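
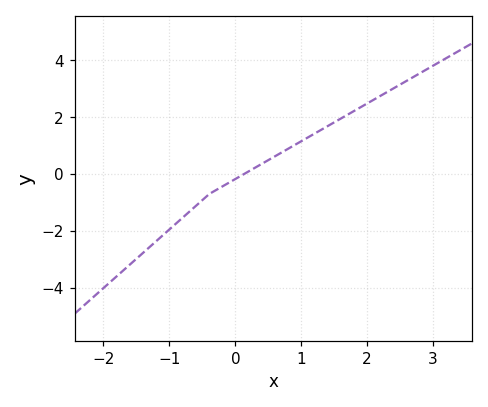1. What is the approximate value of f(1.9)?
2.35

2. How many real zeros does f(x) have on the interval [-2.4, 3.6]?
1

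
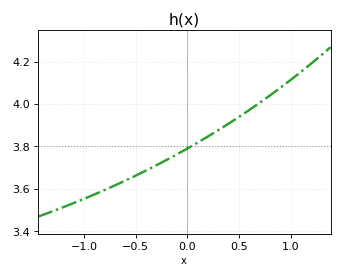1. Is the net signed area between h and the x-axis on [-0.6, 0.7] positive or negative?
positive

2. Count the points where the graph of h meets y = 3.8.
1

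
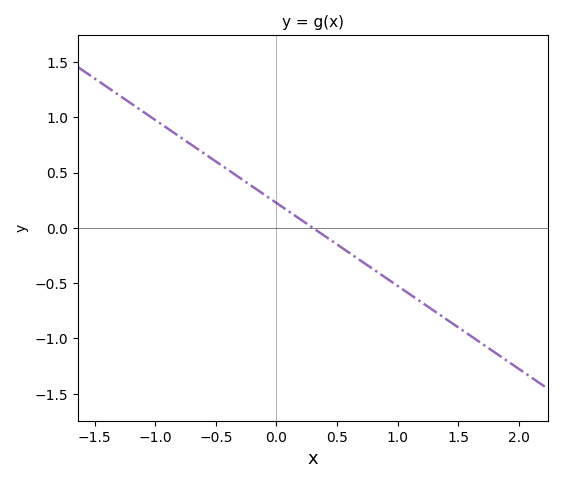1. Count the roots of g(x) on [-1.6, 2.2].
1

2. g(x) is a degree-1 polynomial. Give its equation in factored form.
y = -0.75(x - 0.3)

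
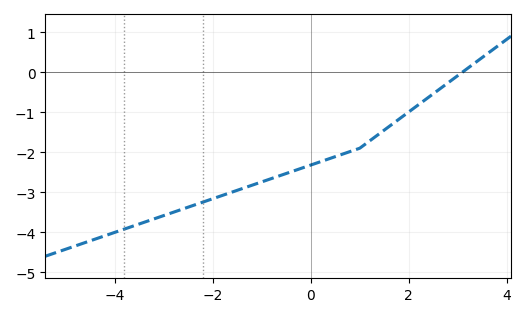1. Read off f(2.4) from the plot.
-0.629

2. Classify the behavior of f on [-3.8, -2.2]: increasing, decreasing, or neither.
increasing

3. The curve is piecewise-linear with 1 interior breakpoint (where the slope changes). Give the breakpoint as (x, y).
(1, -1.9)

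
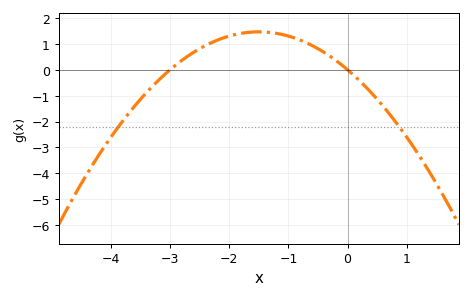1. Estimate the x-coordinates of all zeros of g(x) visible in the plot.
-3, 0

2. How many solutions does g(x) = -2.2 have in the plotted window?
2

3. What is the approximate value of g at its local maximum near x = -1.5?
1.46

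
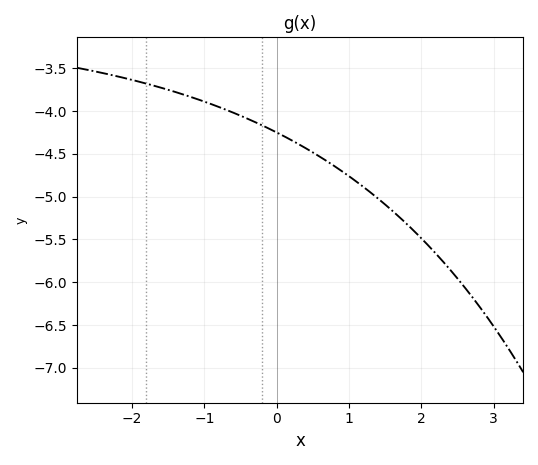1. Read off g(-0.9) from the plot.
-3.9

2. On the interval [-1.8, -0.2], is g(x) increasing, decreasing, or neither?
decreasing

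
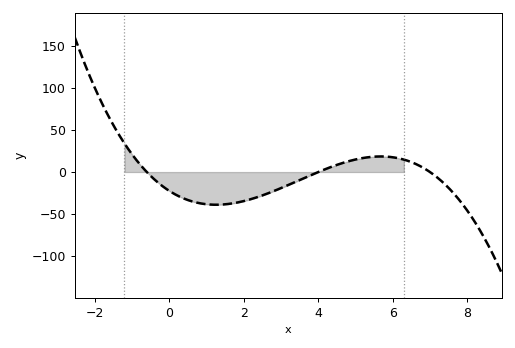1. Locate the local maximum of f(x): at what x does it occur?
5.68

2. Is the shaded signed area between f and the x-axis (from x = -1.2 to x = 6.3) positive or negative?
negative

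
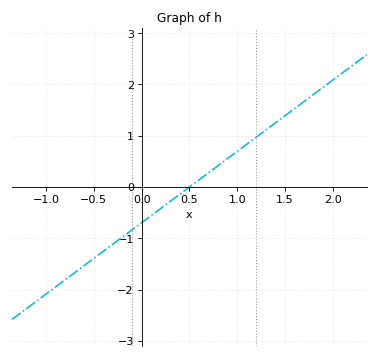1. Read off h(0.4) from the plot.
-0.1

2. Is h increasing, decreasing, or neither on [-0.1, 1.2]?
increasing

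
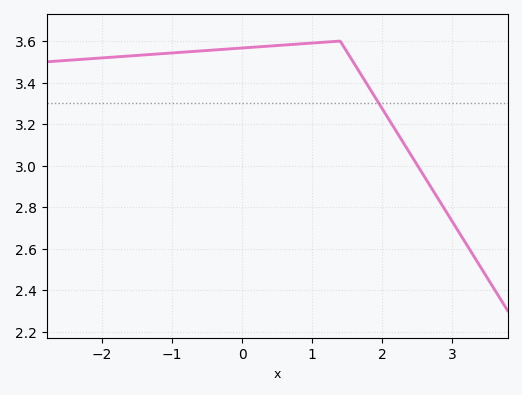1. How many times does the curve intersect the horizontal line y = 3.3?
1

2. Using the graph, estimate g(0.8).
3.58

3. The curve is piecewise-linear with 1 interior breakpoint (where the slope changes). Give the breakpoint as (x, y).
(1.4, 3.6)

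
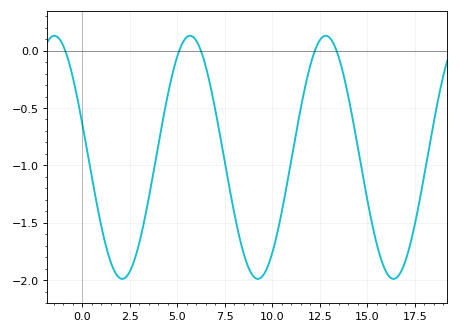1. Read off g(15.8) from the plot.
-1.85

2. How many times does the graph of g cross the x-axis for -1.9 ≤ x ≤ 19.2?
5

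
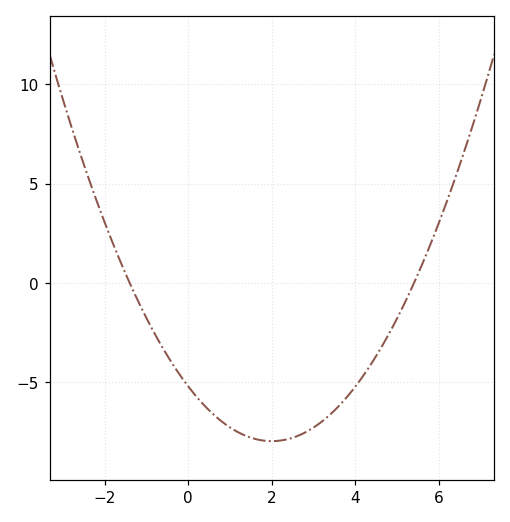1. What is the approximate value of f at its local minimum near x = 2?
-7.98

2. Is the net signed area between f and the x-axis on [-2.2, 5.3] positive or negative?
negative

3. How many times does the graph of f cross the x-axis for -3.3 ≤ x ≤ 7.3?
2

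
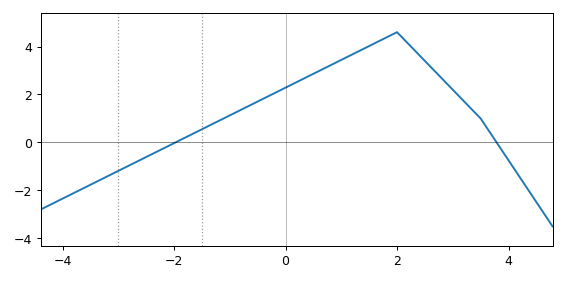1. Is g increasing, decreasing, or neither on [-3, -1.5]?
increasing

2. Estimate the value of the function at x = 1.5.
4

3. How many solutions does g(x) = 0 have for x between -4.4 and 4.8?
2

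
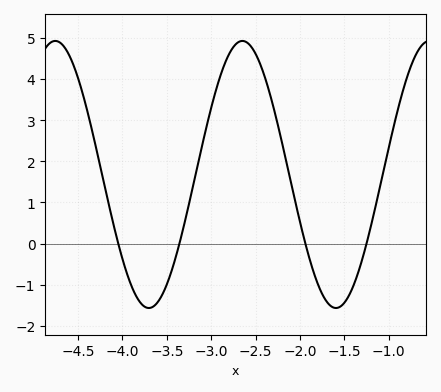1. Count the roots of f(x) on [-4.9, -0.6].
4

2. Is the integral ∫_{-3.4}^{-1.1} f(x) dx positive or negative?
positive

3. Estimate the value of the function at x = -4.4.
3.26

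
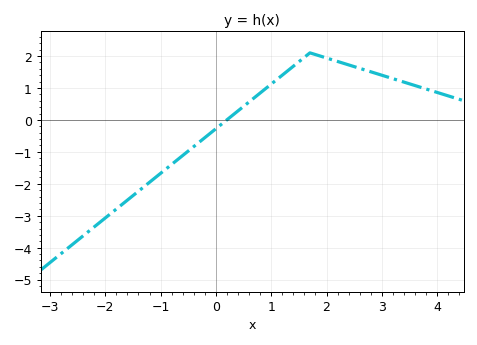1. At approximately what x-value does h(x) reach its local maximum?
1.8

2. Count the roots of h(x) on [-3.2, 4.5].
1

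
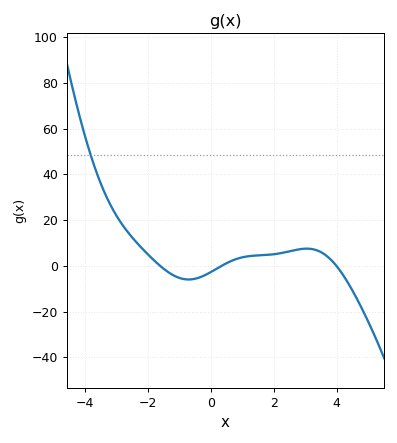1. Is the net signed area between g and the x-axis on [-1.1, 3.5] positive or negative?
positive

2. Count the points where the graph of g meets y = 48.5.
1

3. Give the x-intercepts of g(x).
-1.6, 0.4, 4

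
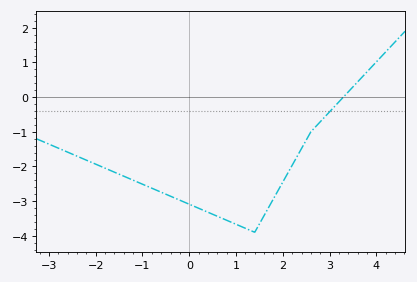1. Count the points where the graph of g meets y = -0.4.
1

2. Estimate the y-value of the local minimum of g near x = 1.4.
-3.9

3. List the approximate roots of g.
3.2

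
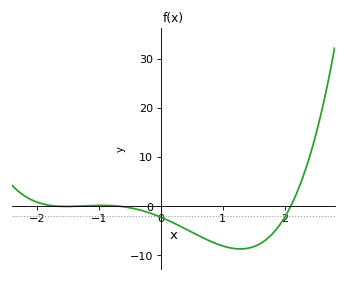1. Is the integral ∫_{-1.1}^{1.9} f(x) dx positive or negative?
negative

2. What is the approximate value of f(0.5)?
-5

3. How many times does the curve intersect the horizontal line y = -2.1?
2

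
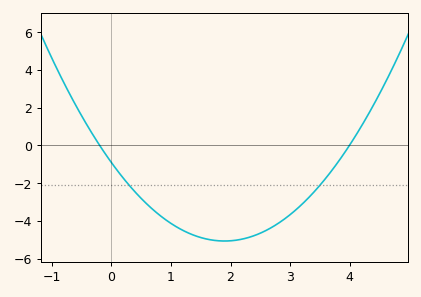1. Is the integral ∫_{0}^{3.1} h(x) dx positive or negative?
negative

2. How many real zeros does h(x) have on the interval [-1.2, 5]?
2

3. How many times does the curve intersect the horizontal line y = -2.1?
2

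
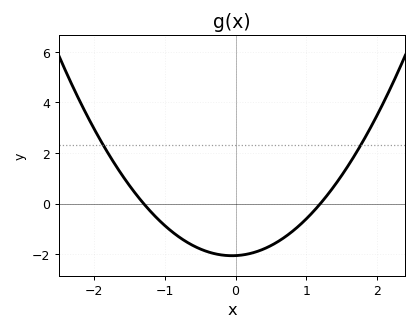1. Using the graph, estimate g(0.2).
-1.98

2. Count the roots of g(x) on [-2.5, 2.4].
2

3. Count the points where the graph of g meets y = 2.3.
2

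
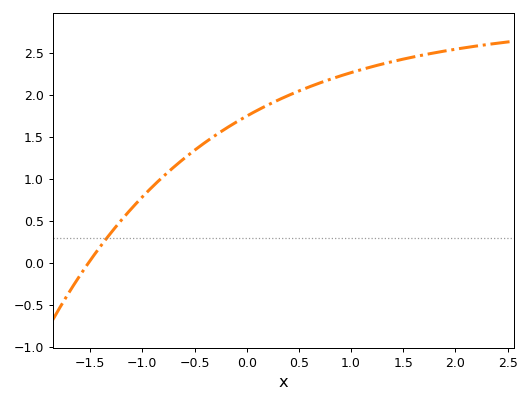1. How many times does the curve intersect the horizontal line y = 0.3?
1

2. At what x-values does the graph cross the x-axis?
-1.5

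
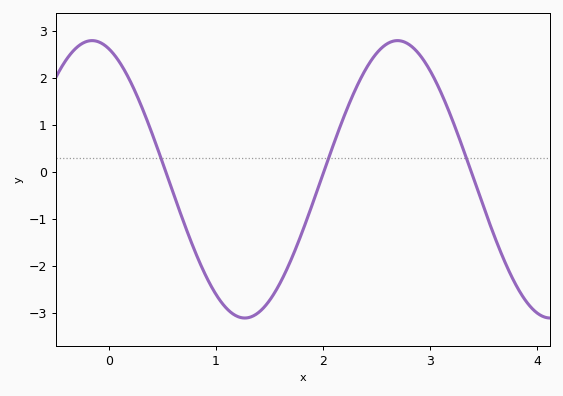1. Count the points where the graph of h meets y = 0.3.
3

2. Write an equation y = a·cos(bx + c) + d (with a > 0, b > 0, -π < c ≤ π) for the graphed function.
y = 2.95cos(2.2x + 0.352) - 0.16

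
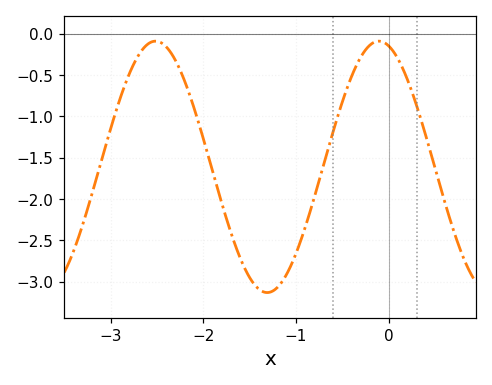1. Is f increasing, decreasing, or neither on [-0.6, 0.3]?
neither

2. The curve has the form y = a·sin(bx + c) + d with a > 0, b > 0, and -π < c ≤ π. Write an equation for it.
y = 1.52sin(2.6x + 1.9) - 1.61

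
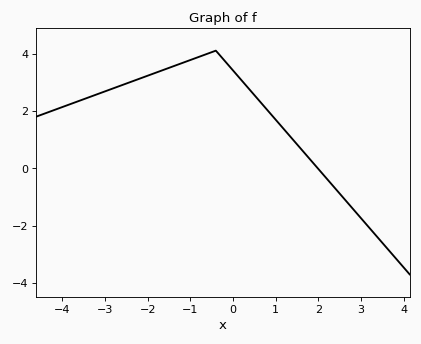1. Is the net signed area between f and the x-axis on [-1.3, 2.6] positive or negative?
positive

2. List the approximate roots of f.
2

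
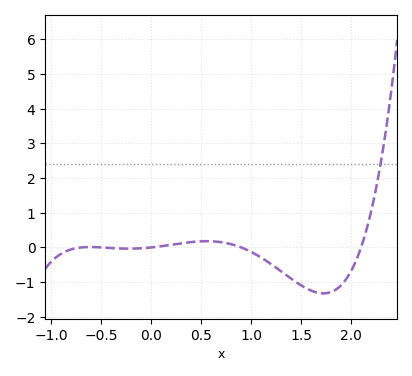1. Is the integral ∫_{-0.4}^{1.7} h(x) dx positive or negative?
negative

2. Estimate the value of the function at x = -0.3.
-0.032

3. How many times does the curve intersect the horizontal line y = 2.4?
1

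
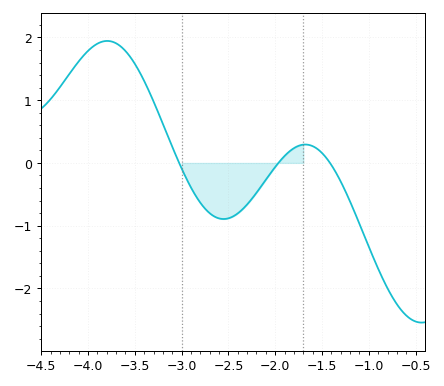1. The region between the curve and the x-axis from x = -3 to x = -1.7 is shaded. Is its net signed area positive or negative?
negative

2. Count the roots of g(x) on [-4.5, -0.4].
3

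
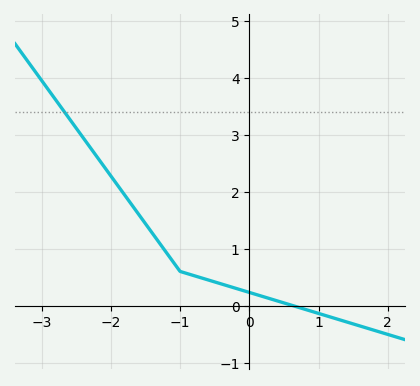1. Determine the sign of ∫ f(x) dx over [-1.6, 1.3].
positive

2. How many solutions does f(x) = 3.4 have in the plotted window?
1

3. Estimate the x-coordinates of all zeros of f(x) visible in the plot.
0.627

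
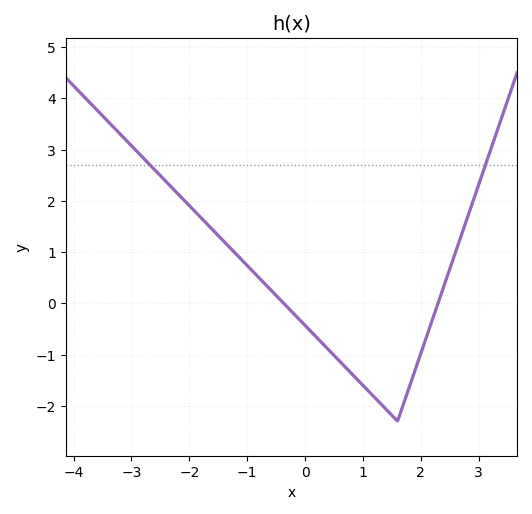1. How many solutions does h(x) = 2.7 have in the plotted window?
2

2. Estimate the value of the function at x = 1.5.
-2.2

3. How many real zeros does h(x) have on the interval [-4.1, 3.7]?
2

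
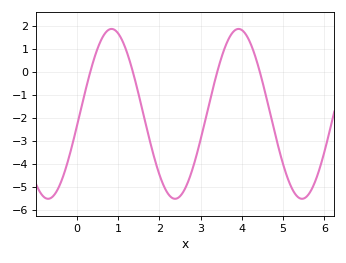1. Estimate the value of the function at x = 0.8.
1.86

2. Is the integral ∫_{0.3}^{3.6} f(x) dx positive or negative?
negative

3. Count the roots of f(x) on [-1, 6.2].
4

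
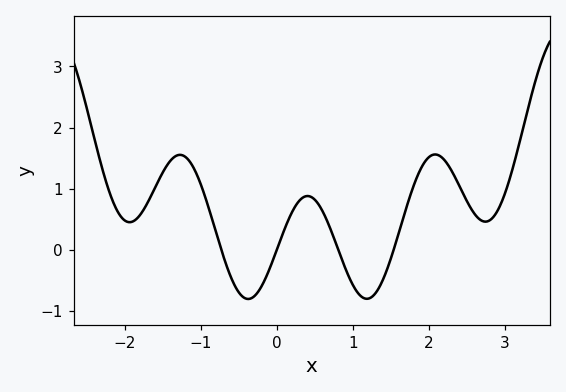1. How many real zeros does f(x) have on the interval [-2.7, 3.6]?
4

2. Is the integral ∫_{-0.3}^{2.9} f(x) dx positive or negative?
positive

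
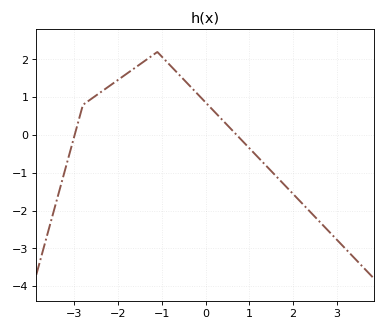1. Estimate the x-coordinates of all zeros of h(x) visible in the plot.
-2.99, 0.715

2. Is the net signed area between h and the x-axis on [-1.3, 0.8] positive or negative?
positive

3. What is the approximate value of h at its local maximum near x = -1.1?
2.2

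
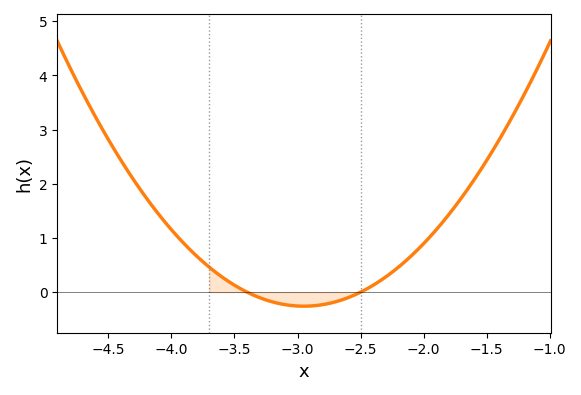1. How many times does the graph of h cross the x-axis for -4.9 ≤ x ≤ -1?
2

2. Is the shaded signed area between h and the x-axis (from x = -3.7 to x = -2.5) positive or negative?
negative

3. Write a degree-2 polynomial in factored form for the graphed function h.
y = 1.28(x + 3.4)(x + 2.5)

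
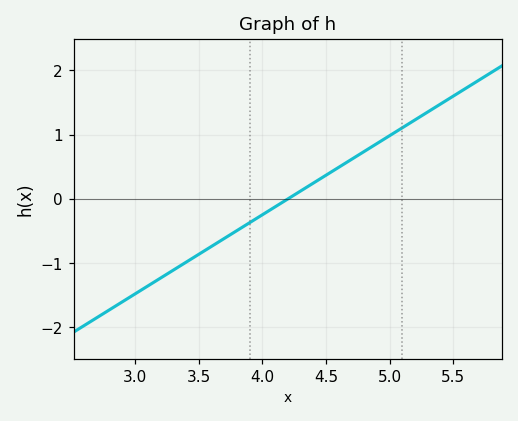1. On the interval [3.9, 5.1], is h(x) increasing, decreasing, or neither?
increasing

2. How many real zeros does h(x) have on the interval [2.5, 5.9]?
1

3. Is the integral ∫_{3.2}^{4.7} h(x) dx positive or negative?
negative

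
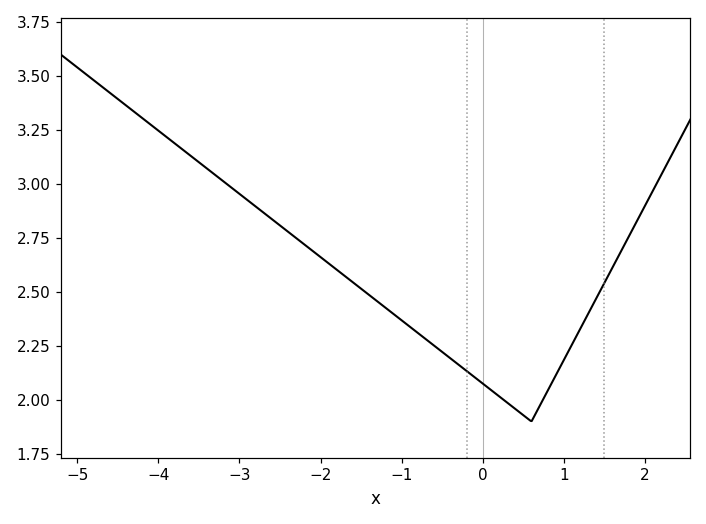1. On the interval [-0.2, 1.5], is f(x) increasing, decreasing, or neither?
neither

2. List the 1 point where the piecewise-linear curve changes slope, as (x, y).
(0.6, 1.9)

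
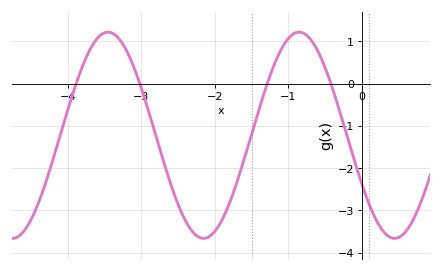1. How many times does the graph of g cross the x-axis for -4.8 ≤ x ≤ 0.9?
4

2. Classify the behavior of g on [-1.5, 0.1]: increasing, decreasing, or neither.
neither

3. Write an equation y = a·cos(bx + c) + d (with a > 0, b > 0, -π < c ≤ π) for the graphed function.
y = 2.44cos(2.42x + 2.07) - 1.22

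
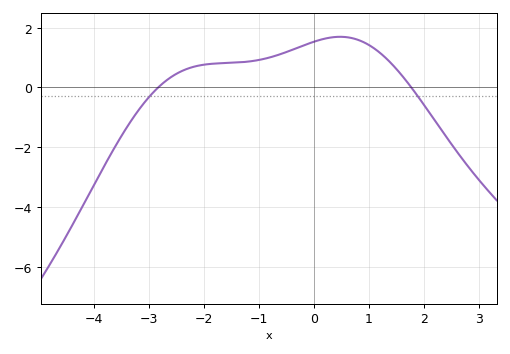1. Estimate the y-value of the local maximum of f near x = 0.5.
1.6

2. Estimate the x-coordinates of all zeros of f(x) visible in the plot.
-2.8, 1.8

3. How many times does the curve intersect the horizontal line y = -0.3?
2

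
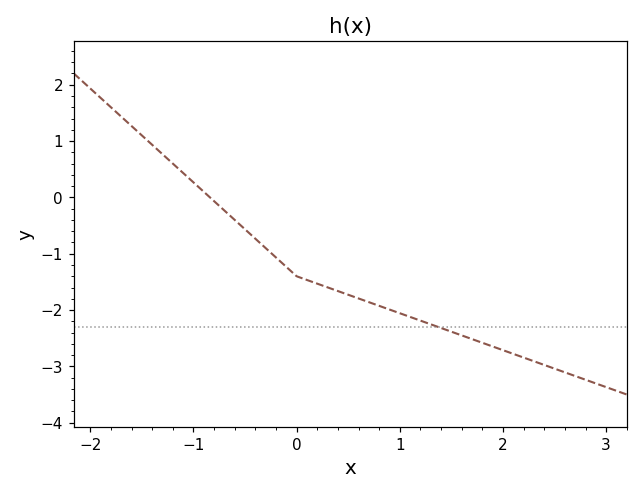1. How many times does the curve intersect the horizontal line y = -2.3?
1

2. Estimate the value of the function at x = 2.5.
-3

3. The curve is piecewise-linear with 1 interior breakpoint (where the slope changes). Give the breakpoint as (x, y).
(0, -1.4)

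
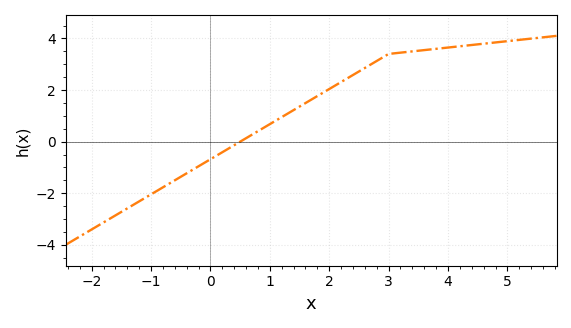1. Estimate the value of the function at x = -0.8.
-1.77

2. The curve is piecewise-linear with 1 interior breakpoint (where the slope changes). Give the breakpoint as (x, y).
(3, 3.4)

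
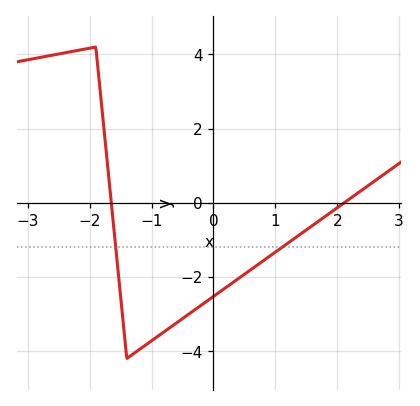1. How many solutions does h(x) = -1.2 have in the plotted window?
2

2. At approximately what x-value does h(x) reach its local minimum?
-1.4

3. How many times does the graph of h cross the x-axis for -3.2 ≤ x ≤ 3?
2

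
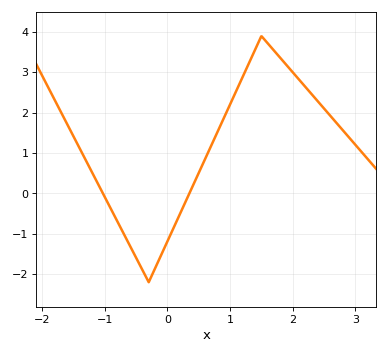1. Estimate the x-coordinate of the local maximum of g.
1.5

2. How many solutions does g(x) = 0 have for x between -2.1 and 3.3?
2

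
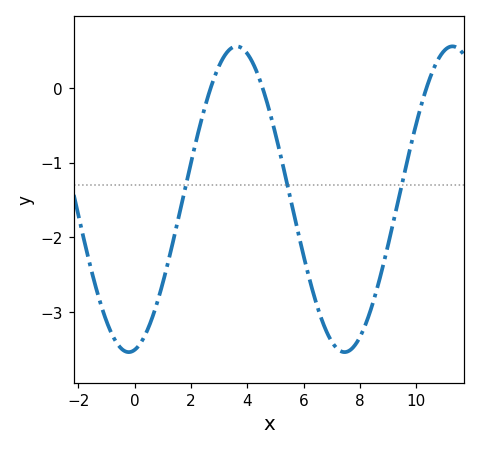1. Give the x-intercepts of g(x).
2.6, 4.6, 10.4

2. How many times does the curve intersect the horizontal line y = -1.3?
3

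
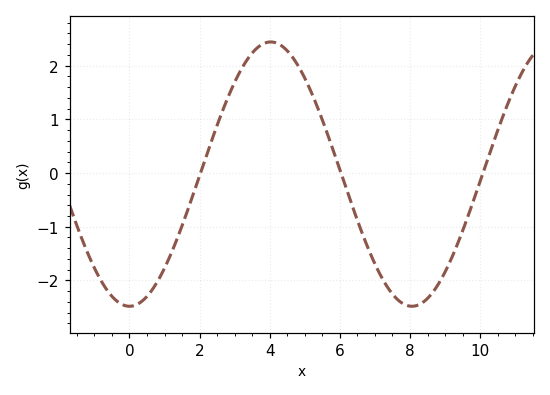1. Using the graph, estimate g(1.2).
-1.48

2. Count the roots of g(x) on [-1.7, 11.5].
3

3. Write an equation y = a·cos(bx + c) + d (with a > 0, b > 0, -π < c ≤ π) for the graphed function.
y = 2.46cos(0.78x - 3.14) - 0.02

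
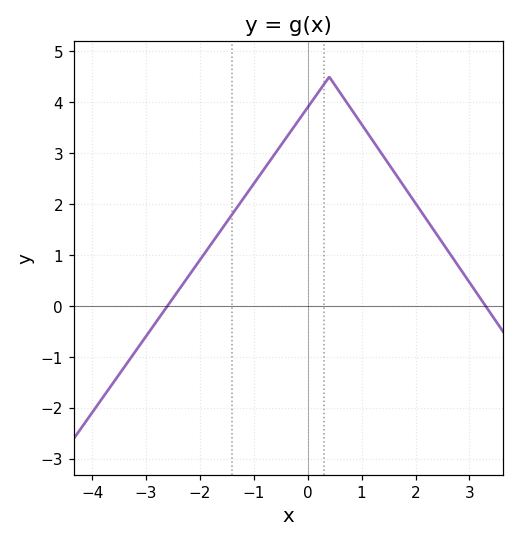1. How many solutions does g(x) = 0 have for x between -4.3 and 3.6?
2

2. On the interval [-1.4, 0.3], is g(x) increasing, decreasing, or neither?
increasing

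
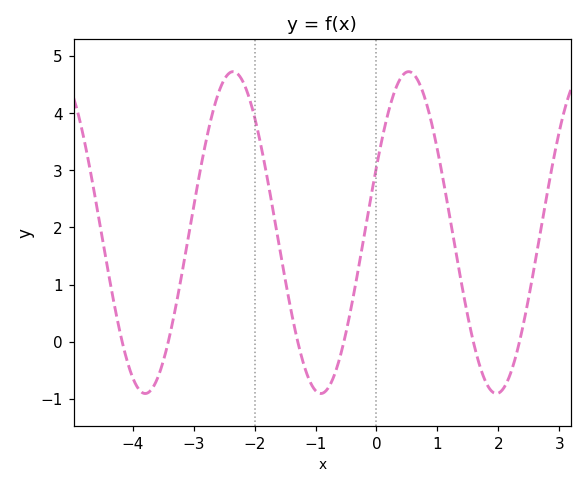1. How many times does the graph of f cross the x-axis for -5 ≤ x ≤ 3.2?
6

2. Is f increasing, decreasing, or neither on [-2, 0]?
neither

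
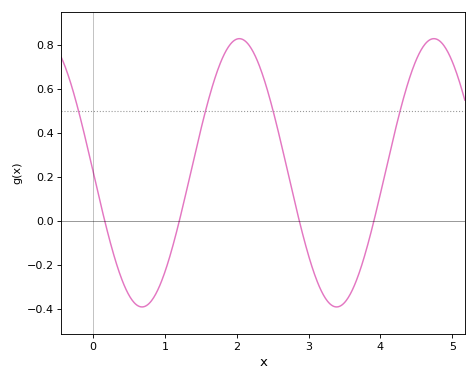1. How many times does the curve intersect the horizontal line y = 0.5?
4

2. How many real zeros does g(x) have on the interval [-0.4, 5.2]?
4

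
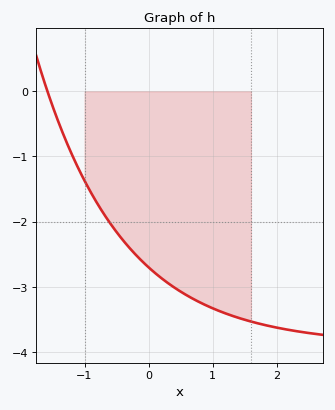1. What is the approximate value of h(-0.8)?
-1.7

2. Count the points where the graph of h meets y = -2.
1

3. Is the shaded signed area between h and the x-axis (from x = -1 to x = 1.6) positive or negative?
negative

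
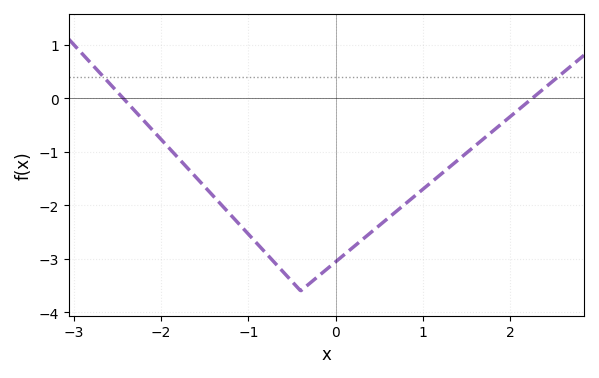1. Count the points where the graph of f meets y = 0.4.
2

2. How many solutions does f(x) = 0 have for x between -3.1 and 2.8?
2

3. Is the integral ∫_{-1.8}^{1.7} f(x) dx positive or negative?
negative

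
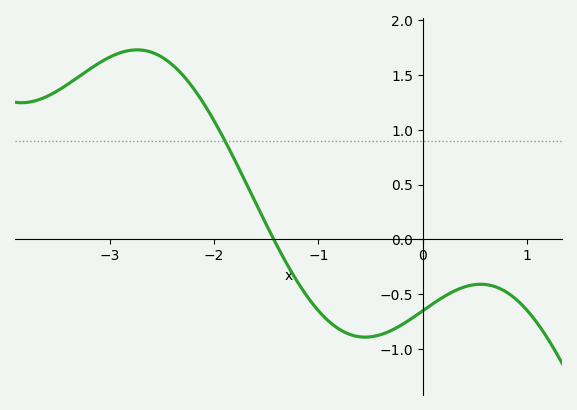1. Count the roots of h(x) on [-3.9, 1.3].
1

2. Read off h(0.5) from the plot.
-0.412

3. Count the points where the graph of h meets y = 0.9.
1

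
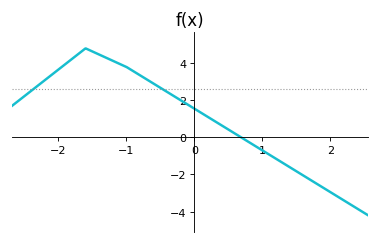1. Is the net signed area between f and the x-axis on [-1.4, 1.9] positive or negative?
positive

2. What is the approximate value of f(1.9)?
-2.8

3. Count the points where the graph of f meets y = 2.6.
2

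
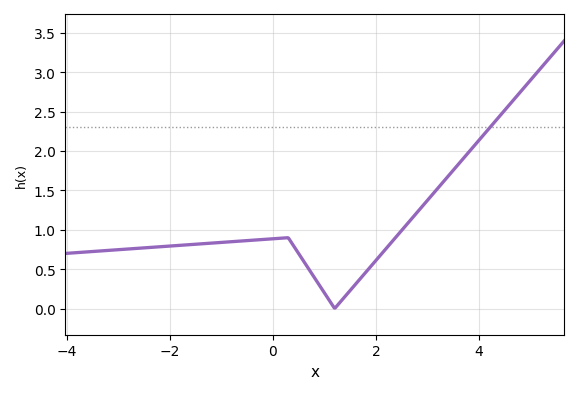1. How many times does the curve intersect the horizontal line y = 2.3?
1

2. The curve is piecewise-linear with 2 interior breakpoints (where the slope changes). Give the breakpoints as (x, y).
(0.3, 0.9); (1.2, 0)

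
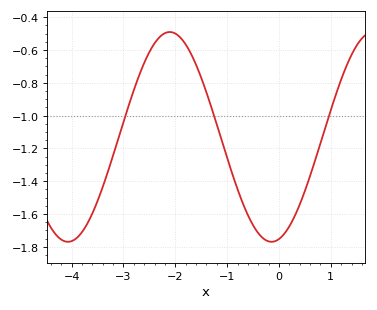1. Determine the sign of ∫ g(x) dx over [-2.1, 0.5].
negative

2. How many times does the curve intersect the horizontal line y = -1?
3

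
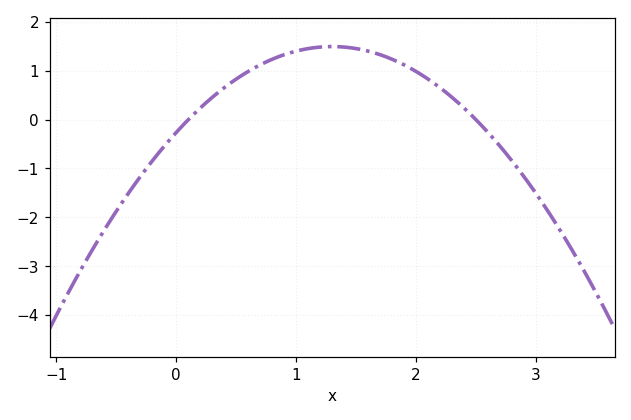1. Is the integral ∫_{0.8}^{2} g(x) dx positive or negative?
positive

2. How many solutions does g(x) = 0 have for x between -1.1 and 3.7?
2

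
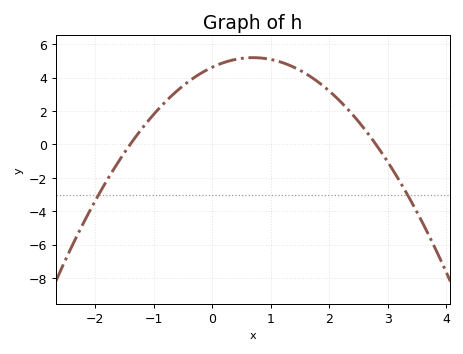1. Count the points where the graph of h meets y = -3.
2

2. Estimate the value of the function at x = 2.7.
0.484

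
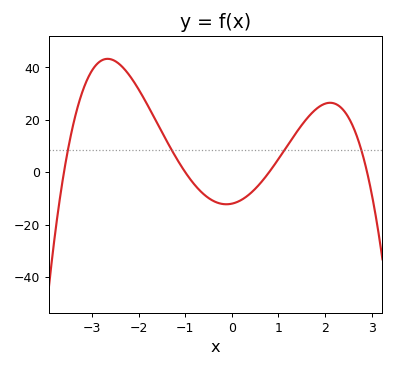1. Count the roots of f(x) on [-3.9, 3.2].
4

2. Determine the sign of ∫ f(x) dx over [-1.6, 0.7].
negative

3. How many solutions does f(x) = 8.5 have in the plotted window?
4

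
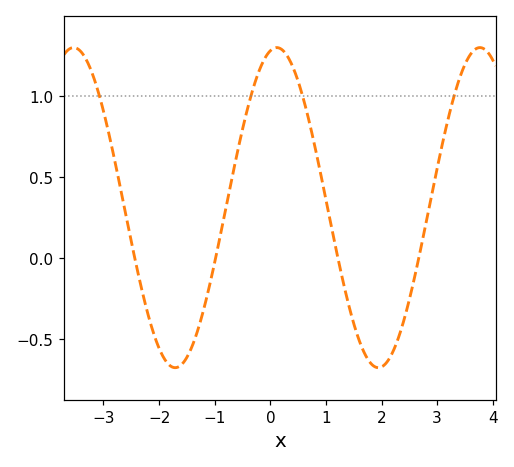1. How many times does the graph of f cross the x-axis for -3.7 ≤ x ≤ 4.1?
4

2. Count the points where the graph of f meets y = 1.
4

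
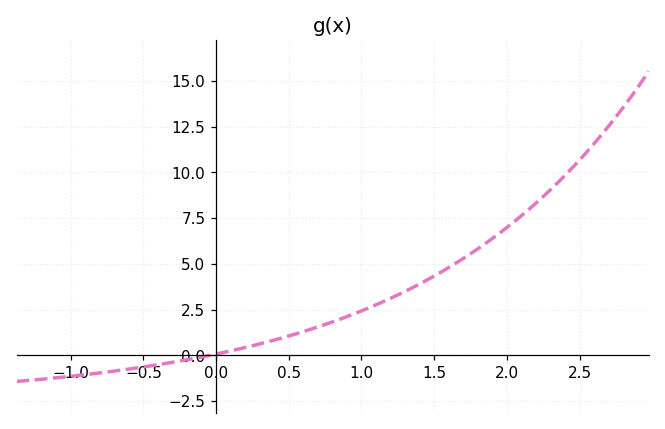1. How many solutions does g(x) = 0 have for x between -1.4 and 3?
1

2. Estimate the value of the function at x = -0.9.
-1.06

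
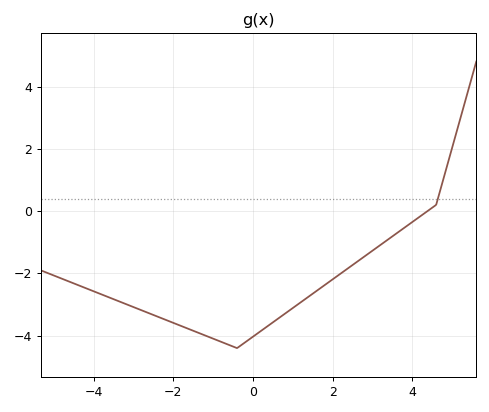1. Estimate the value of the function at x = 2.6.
-1.6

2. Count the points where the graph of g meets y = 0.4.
1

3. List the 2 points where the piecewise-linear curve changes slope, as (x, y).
(-0.4, -4.4); (4.6, 0.2)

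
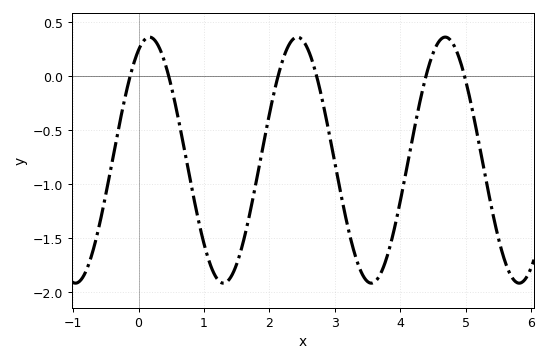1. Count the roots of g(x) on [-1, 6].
6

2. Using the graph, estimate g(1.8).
-0.95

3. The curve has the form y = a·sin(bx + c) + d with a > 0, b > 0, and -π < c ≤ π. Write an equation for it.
y = 1.14sin(2.8x + 1.1) - 0.78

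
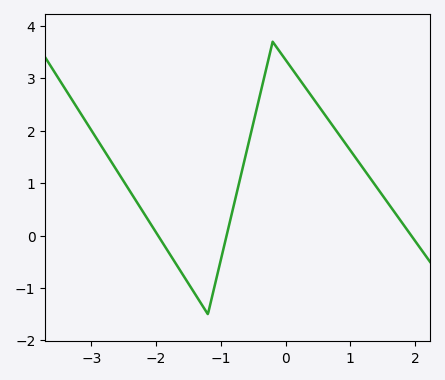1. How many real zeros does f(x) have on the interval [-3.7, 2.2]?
3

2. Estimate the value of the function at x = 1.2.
1.3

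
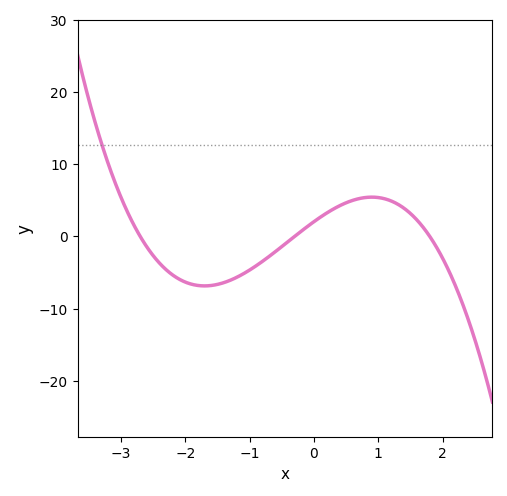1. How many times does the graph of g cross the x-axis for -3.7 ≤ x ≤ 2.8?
3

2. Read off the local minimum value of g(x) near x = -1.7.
-7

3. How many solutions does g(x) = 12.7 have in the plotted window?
1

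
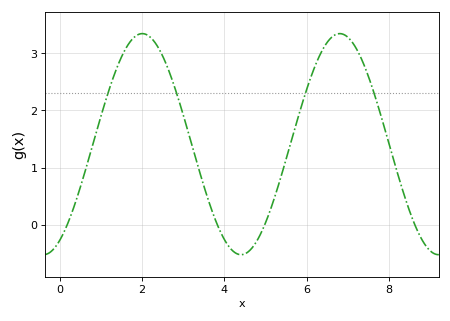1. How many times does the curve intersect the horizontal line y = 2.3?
4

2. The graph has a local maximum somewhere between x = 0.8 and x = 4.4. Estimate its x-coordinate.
2.01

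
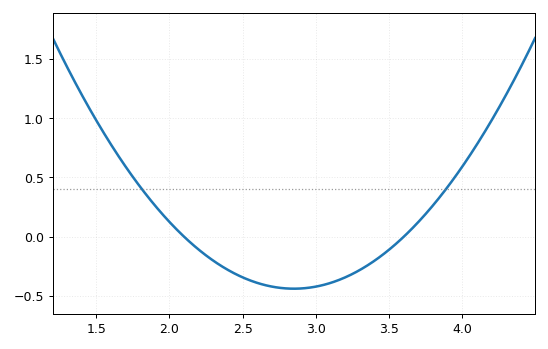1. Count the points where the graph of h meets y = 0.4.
2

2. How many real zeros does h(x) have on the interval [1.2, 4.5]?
2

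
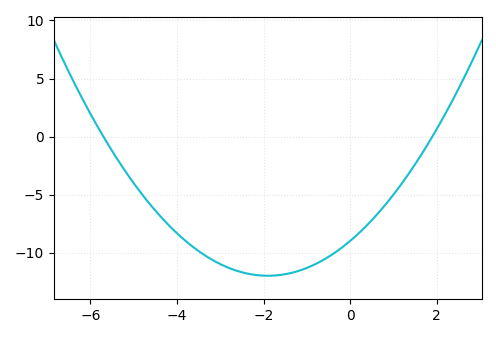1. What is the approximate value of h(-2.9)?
-11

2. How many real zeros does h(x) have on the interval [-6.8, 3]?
2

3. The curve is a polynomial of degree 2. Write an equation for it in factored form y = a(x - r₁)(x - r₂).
y = 0.83(x + 5.7)(x - 1.9)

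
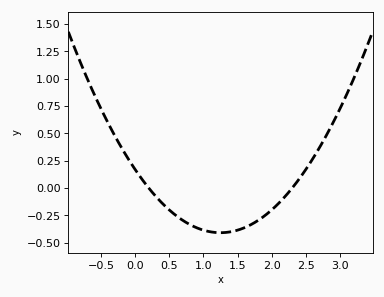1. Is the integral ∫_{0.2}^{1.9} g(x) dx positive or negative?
negative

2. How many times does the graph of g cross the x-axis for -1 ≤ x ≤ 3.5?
2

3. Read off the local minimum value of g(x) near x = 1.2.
-0.4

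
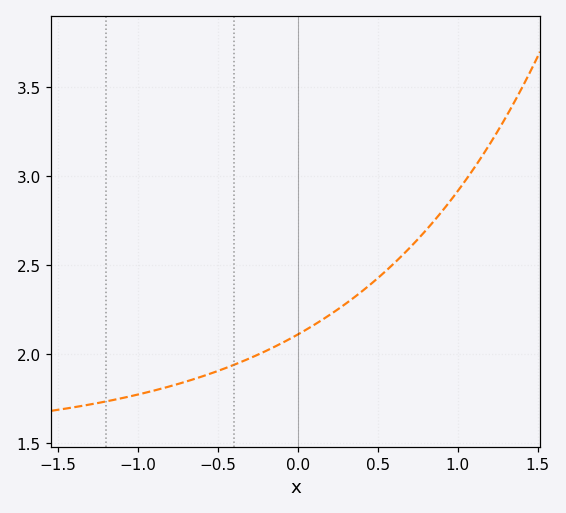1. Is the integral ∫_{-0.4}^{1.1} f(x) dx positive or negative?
positive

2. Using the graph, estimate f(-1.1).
1.75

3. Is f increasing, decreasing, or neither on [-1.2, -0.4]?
increasing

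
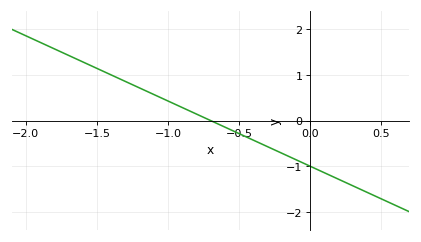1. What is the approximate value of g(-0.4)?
-0.4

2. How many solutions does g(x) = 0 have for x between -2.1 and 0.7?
1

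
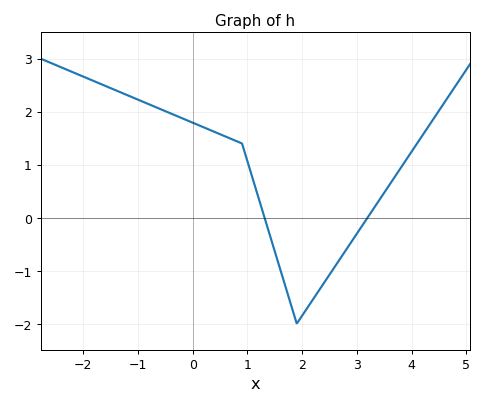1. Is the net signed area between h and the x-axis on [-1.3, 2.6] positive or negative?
positive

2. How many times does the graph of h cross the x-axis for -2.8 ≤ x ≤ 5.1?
2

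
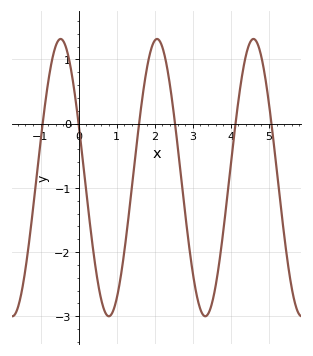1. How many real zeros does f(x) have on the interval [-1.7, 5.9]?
6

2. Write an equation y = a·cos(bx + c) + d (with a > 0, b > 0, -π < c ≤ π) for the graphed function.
y = 2.16cos(2.5x + 1.2) - 0.84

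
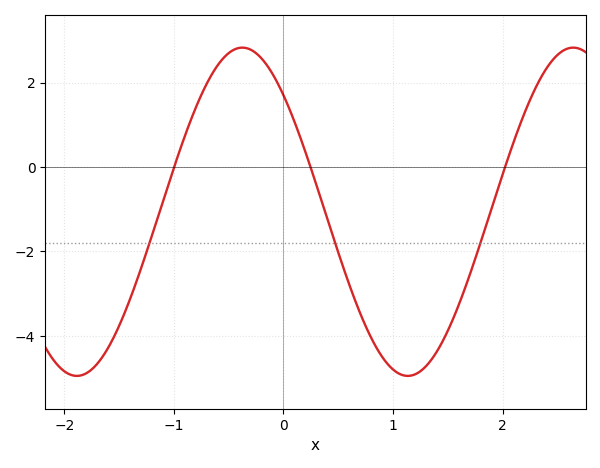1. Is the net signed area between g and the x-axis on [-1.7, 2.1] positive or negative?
negative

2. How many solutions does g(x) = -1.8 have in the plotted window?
3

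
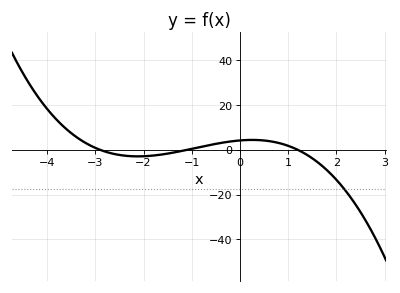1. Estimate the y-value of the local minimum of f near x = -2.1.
-2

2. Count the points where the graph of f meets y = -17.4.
1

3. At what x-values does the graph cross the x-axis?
-3, -1.2, 1.2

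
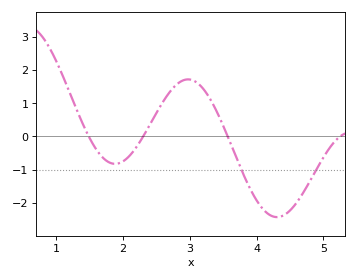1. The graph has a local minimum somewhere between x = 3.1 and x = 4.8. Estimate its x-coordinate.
4.3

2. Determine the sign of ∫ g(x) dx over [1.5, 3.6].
positive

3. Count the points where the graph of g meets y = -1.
2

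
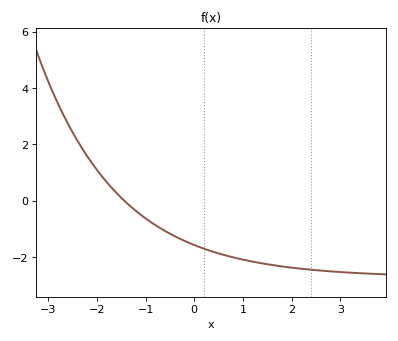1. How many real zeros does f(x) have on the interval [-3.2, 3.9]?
1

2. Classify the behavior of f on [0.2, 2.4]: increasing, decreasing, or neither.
decreasing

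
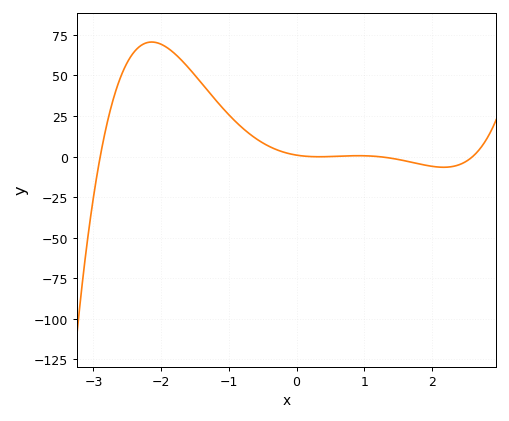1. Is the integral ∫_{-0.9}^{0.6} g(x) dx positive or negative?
positive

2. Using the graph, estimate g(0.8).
0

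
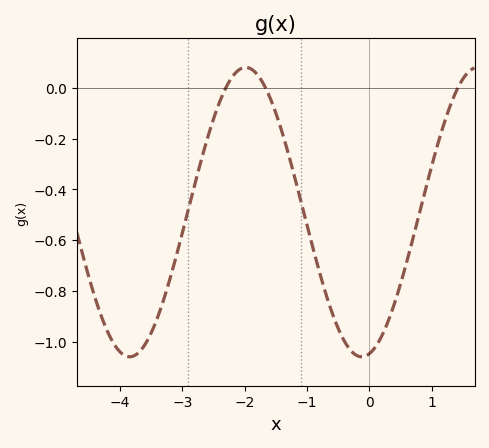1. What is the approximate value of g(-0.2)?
-1.06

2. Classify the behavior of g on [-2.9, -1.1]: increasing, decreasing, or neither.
neither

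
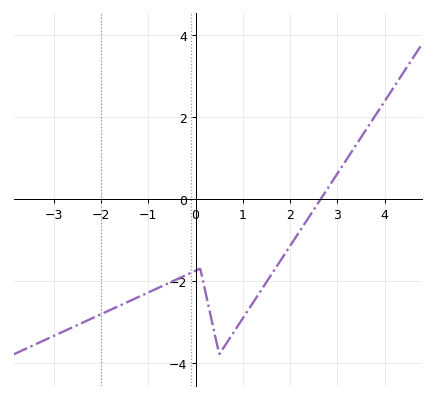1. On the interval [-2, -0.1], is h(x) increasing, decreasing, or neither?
increasing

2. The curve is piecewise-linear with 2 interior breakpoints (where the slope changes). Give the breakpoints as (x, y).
(0.1, -1.7); (0.5, -3.8)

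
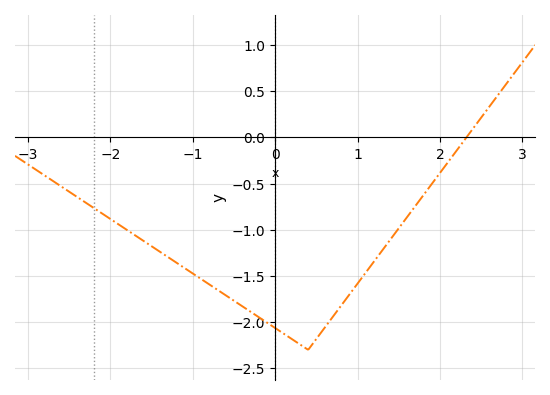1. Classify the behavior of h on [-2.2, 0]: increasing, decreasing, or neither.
decreasing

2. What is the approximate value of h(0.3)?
-2.24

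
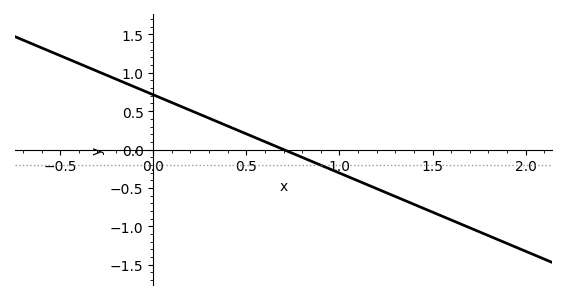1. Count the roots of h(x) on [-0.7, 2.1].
1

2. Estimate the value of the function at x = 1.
-0.3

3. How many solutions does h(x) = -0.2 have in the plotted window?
1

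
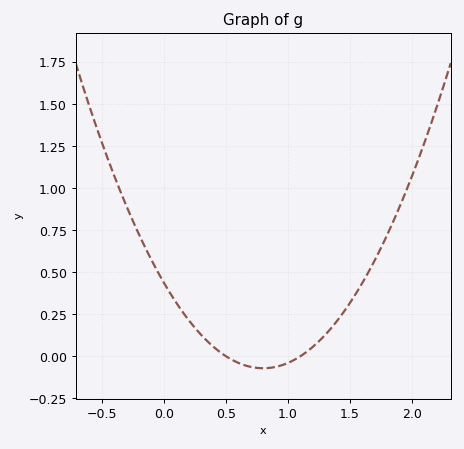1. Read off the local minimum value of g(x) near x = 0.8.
-0.071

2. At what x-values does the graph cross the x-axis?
0.5, 1.1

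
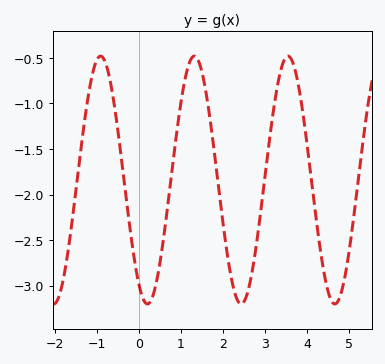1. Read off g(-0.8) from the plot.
-0.548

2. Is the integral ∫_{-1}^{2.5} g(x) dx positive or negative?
negative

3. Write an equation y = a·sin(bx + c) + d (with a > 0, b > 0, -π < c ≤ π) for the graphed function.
y = 1.36sin(2.82x - 2.14) - 1.84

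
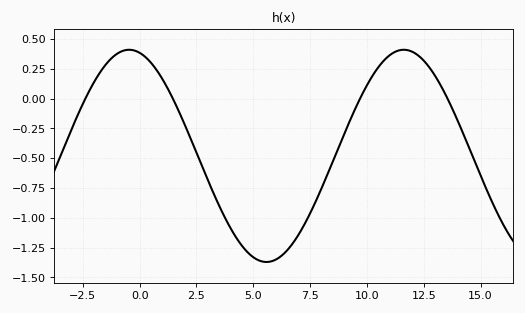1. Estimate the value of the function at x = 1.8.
-0.138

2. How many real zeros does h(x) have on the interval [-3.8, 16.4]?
4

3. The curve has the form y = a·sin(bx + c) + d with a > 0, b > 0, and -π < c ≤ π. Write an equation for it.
y = 0.89sin(0.52x + 1.81) - 0.48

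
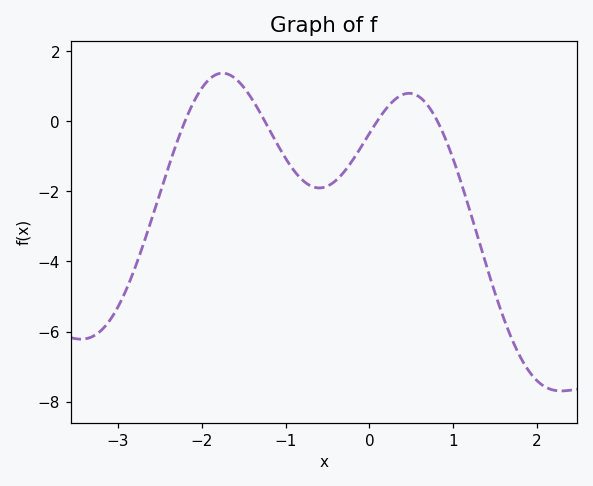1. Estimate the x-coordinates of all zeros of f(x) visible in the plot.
-2.2, -1.2, 0.1, 0.8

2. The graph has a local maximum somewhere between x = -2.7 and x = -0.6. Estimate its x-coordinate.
-1.8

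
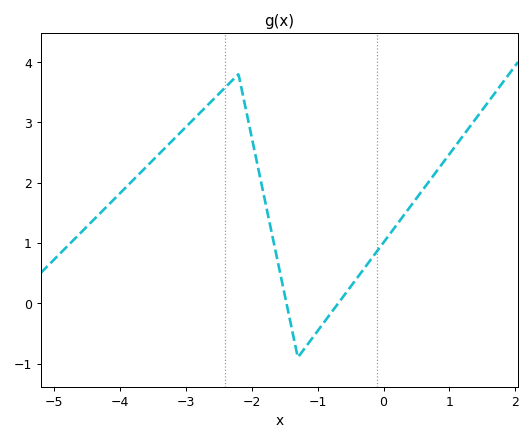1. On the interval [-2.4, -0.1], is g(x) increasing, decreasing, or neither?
neither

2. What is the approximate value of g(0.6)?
1.89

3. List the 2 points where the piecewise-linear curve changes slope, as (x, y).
(-2.2, 3.8); (-1.3, -0.9)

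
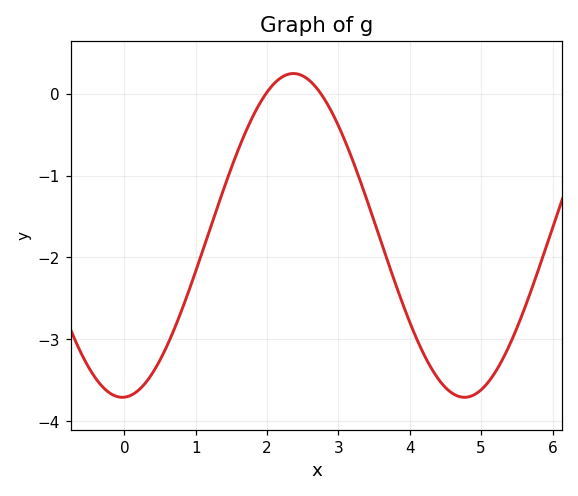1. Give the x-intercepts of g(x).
1.98, 2.76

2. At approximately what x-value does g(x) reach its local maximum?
2.37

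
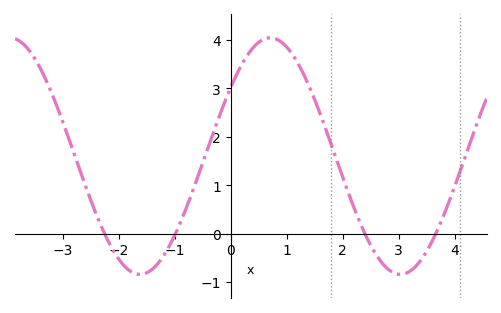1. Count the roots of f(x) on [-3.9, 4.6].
4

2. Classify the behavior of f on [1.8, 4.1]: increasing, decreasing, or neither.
neither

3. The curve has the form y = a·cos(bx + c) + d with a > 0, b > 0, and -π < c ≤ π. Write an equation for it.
y = 2.44cos(1.4x - 0.95) + 1.6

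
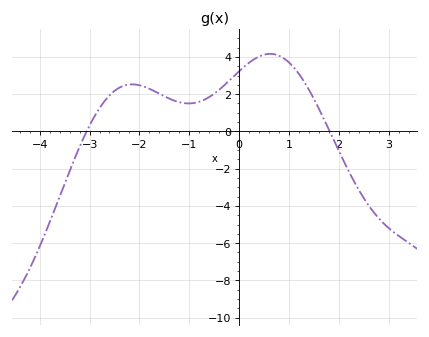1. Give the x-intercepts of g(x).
-3.06, 1.82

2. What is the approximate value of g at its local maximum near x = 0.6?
4.16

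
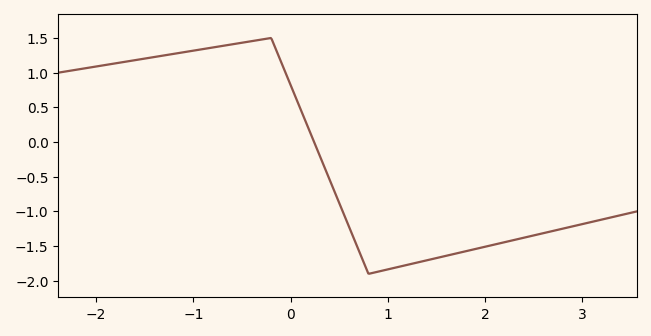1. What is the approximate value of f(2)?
-1.51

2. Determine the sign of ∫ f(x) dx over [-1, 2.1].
negative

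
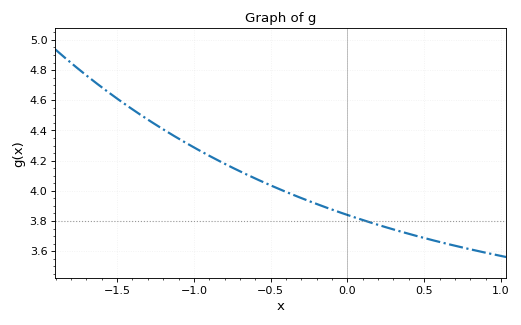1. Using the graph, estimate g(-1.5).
4.62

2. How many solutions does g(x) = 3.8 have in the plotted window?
1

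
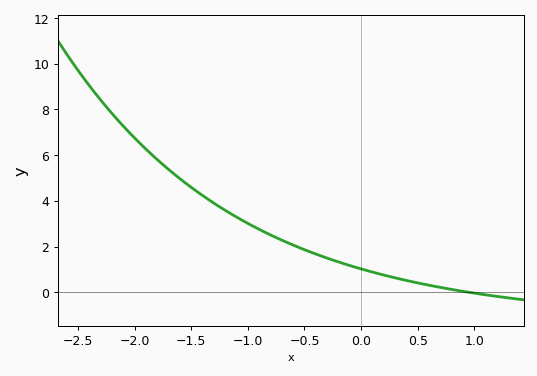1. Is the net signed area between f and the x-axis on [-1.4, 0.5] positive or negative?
positive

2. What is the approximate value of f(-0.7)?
2.2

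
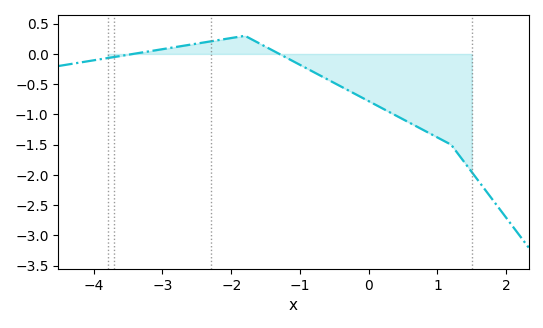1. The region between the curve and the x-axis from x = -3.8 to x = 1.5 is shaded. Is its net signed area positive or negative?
negative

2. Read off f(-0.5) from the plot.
-0.5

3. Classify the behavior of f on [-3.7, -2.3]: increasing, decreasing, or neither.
increasing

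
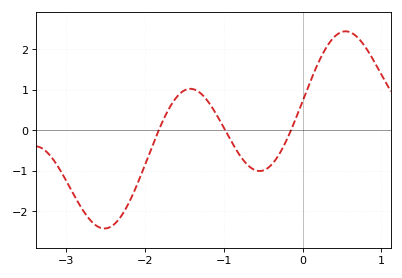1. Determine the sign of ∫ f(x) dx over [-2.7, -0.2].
negative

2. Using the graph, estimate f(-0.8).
-0.607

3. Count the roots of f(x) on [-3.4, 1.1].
3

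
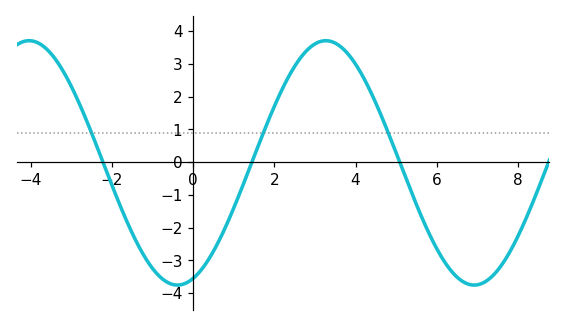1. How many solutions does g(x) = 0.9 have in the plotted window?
3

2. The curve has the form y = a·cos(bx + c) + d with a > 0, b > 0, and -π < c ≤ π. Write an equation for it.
y = 3.73cos(0.86x - 2.81) - 0.02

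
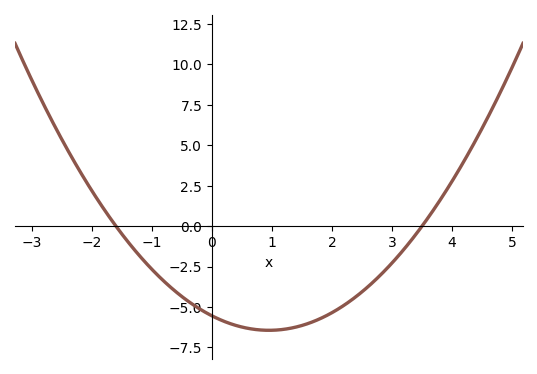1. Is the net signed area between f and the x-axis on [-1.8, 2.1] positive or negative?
negative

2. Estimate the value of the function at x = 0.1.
-5.5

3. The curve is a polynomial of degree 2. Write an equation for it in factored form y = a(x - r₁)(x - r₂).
y = 0.99(x + 1.6)(x - 3.5)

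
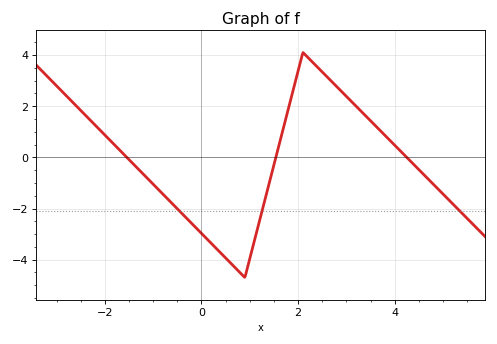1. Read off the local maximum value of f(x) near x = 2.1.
4.1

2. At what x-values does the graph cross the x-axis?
-1.55, 1.54, 4.25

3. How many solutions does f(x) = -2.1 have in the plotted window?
3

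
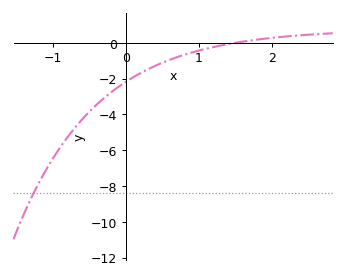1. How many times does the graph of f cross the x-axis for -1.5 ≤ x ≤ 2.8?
1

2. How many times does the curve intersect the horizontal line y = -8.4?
1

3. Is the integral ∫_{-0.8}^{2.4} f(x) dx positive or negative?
negative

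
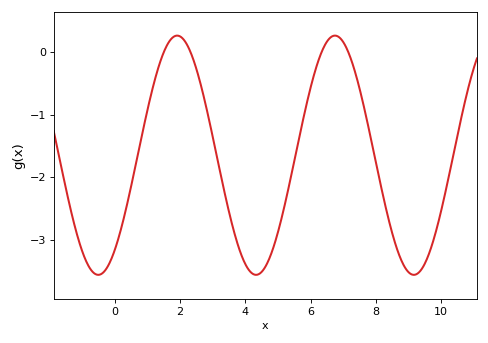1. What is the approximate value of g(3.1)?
-1.6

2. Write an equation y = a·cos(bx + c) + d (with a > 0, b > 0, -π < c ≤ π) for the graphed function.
y = 1.91cos(1.3x - 2.5) - 1.65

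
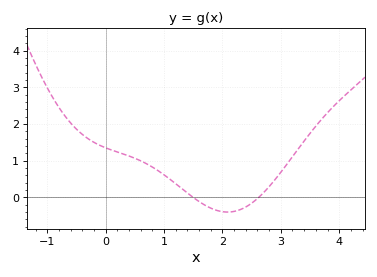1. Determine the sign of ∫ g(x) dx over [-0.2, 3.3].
positive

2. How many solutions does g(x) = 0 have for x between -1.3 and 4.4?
2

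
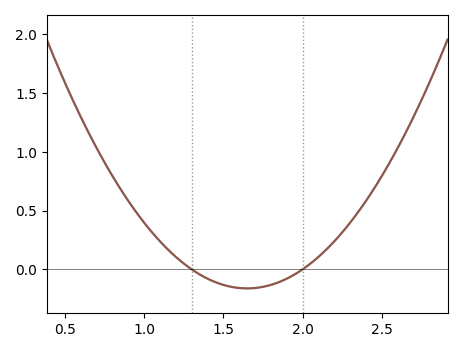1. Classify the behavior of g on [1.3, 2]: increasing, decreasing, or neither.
neither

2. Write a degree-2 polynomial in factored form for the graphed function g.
y = 1.32(x - 1.3)(x - 2)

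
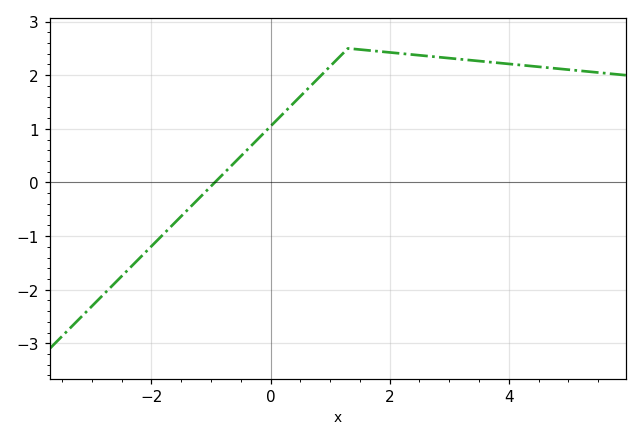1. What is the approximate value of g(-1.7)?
-0.9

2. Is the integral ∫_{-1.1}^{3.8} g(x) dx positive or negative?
positive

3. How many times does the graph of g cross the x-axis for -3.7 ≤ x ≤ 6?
1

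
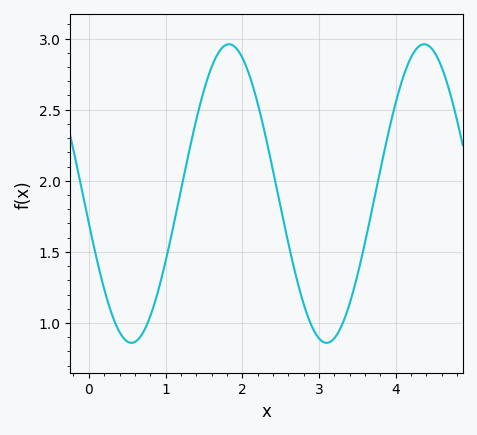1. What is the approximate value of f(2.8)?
1.13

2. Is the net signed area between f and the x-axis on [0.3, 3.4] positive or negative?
positive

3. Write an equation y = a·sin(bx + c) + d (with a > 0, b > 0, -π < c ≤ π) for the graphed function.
y = 1.05sin(2.47x - 2.94) + 1.91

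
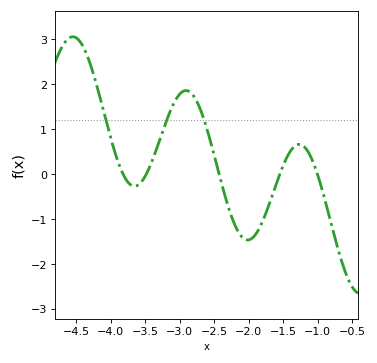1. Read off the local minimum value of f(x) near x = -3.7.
-0.275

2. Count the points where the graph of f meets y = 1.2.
3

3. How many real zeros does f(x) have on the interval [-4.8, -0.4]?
5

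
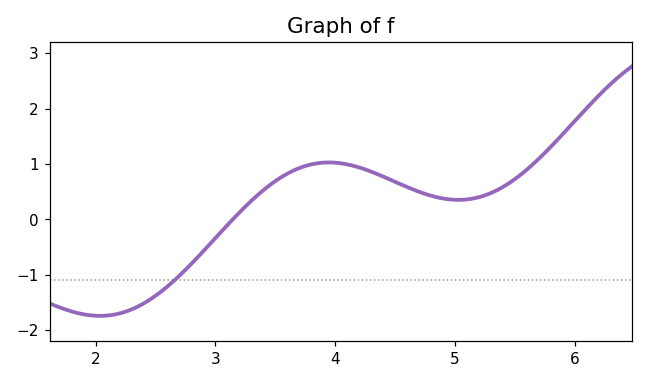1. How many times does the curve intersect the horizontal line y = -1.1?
1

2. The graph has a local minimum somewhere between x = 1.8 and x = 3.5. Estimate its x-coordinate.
2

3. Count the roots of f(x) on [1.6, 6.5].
1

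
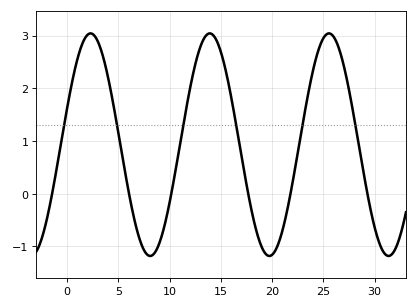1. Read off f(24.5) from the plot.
2.7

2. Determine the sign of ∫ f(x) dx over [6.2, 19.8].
positive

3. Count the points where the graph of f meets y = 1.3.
6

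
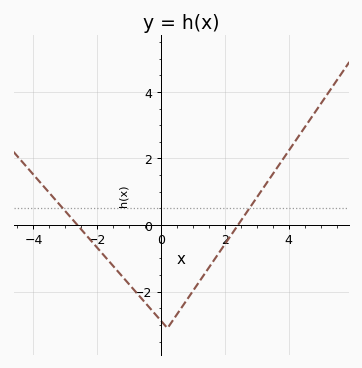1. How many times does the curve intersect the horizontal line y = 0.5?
2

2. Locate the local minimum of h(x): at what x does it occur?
0.201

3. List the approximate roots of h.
-2.62, 2.41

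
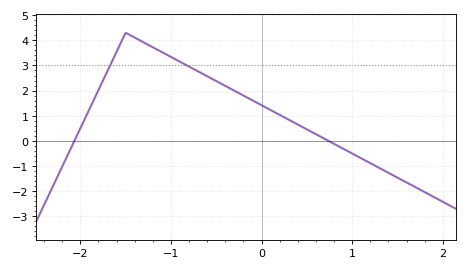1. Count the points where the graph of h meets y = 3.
2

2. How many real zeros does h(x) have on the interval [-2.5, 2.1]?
2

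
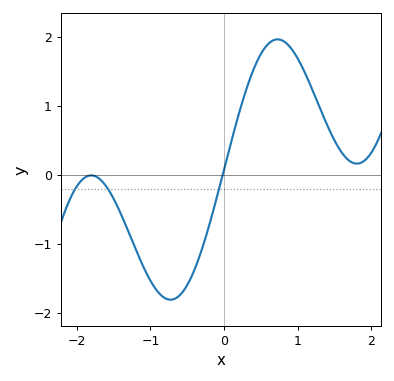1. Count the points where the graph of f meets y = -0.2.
3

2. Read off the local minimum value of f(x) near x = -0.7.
-1.8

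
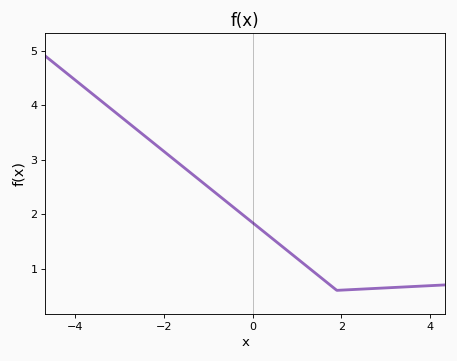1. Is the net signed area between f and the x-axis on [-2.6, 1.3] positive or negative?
positive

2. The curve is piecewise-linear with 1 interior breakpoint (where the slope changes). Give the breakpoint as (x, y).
(1.9, 0.6)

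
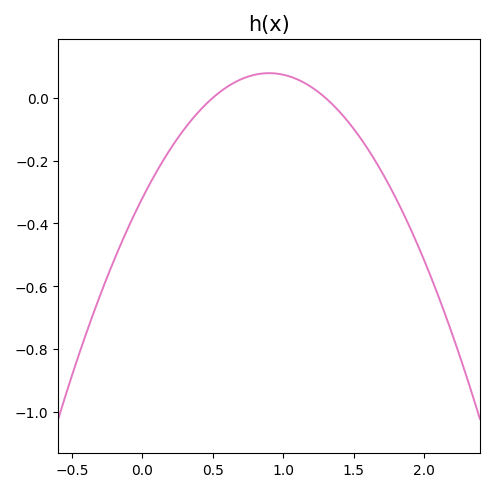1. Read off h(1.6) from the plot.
-0.16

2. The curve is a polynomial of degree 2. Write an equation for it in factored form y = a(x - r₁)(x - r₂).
y = -0.49(x - 0.5)(x - 1.3)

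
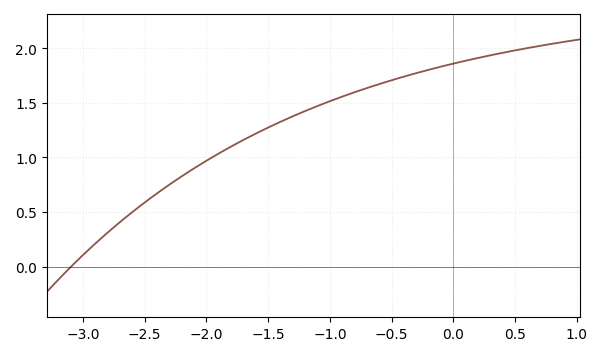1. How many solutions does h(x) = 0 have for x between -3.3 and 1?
1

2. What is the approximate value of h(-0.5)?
1.71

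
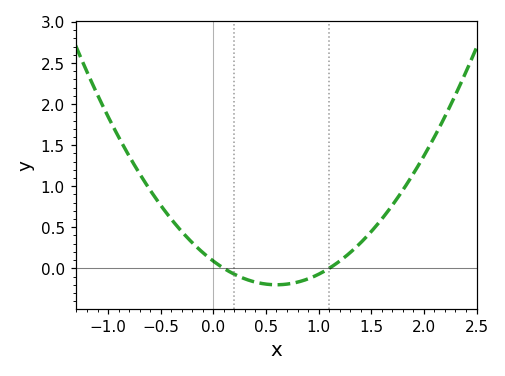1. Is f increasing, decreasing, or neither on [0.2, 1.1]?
neither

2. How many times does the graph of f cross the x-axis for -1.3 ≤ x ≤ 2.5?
2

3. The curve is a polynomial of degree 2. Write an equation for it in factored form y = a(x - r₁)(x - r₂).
y = 0.8(x - 0.1)(x - 1.1)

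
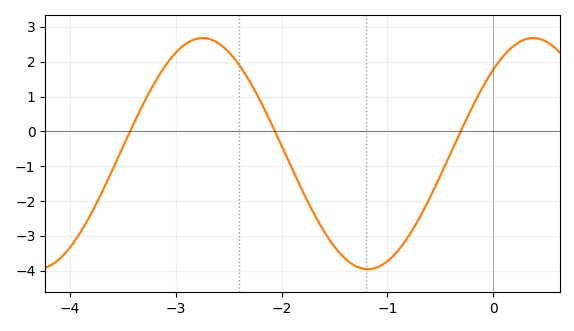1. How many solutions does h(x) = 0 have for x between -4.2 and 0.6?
3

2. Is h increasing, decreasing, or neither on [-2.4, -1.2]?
decreasing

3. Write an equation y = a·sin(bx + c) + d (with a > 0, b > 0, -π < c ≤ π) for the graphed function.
y = 3.32sin(2x + 0.81) - 0.64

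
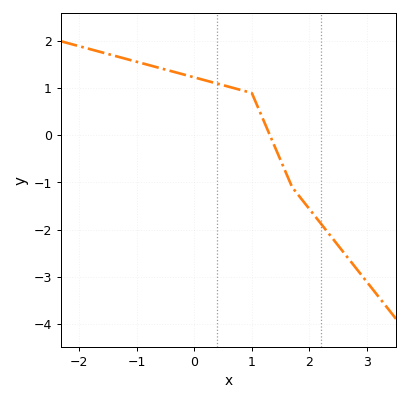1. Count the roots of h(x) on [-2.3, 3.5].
1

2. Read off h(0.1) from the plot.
1.2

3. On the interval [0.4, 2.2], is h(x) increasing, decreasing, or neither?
decreasing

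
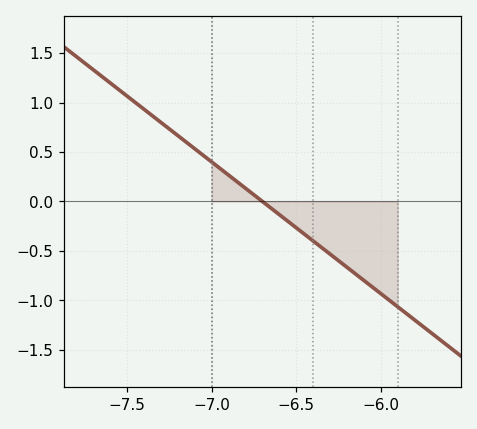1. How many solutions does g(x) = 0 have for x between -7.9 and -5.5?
1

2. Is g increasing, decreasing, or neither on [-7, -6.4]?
decreasing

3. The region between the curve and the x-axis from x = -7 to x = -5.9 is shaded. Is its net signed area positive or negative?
negative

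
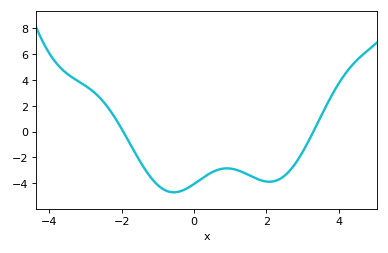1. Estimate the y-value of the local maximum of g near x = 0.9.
-2.8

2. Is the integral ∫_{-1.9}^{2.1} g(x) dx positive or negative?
negative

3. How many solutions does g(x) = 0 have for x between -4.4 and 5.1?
2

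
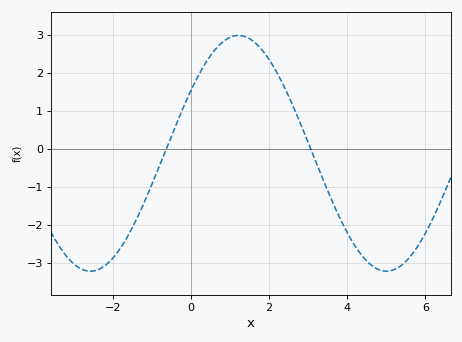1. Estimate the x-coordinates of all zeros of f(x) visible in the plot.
-0.628, 3.06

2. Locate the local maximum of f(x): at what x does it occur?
1.22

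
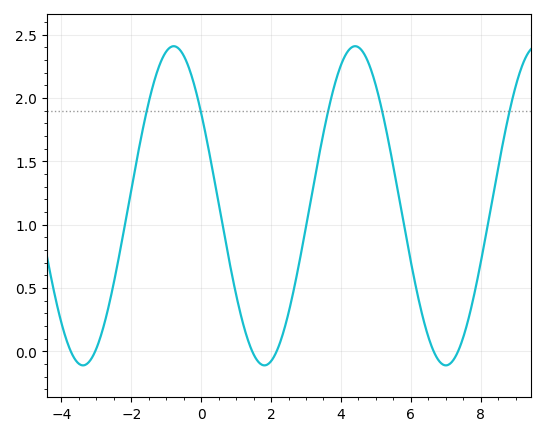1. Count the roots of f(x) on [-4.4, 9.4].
6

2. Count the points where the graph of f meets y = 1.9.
5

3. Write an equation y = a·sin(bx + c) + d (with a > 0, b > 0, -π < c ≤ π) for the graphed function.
y = 1.26sin(1.2x + 2.5) + 1.15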